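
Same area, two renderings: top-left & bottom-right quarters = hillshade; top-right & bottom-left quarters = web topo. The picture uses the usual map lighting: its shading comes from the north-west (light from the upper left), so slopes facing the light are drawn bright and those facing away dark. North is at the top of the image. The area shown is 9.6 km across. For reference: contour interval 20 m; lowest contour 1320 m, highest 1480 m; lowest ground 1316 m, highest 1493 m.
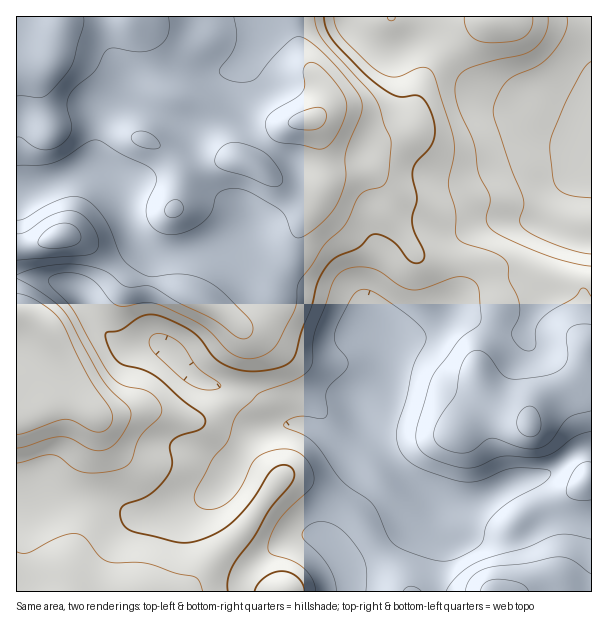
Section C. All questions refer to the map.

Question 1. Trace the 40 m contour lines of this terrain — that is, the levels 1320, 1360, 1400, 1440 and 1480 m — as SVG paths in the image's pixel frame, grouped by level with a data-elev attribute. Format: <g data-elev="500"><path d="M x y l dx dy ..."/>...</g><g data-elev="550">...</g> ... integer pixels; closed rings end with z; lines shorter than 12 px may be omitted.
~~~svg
<g data-elev="1320"><path d="M591 198l-22-3-7-3-5-4-4-9-3-32 2-13 15-35 15-28 9-10"/></g><g data-elev="1360"><path d="M336 591l-2-13-6-12-8-11-17-18-1-4 3-4 10-7 11 0 10 4 9 7 11 13 7 11 3 9 0 25"/><path d="M434 560l-28-9-13-7-6-8-10-24-6-9-29-22-21-31-9-9-9-6-19-9 2-4 10-5 9-1 16 3 6-3 1-6-2-14 1-6 4-6 14-13 3-6-2-8-10-13-2-6 1-6 16-34 5-6 4-2 11 1 13 8 29 21 9 9 4 6-1 9-12 22-6 31-10 32 1 17 9 13 7 6 11 5 27 9 13 3 15-1 23-10 10-3 32 1 4 2 2 2-2 4-6 6-31 17-17 13-8 11-4 16-6 8-25 12-9 1z"/><path d="M591 266l-24-4-27-9-39-17-12-9-3-9 4-15 0-8-11-21-5-31-14-30-4-15 0-15 6-11 14-6 45-11 10-4 8-7 5-8 4-9 0-10"/></g><g data-elev="1400"><path d="M228 591l0-12 5-13 21-29 16-28 21-26 3-7-1-6-3-4-6-1-11 4-6 7-16 25-14 17-15 12-19 9-14 4-10-1-44-10-8-4-4-4-3-6 0-6 2-5 4-3 20-7 13-11 8-9 4-9 1-7-2-14 2-6 8-5 20-7 4-4 1-5-3-6-19-13-28-25-11-6-19-5-7-3-8-12-5-15 3-3 14-3 21-13 13-1 17 6 19 11 9 7 13 18 13 9 10 3 12 2 26-2 12-5 7-7 8-27 10-24 6-25 8-14 9-9 23-10 11-12 6-2 8 2 10 6 18 20 8 1 4-3 1-5 0-4-9-18-3-9 0-8 5-18-5-25 3-9 14-15 5-9 1-14-4-15-5-9-6-5-6-2-12 2-7-2-12-6-15-12-36-38-6-10-2-12"/><path d="M305 591l-2-7-6-7-7-4-8-2-9 2-7 4-8 7-3 7"/><path d="M591 574l-21-15-7-2-9 0-26 6-33 3-12 3-12 9-4 6-2 7"/><path d="M591 324l-13 1-9 4-3 7 2 18-2 9-7 8-13 4-27 4-10-1-8-5-10-15-6-5-8-3-7 3-5 5-4 8-6 29-17 25-4 9 0 8 2 6 5 4 18 6 12-2 15-11 6-2 30 10 15 1 8-3 6-5 12-17 6-6 6-3 16-4"/></g><g data-elev="1440"><path d="M17 448l33-10 12-1 10 2 20 11 13 0 8-4 7-8 9-15 2-9-3-7-17-16-10-13-30-57-7-10-20-17-27-16"/><path d="M17 275l18-7 22-3 18-1 18 3 15 6 18 14 21-1 8 2 22 14 37 18 25 18 4 1 5-1 5-6-1-8-5-7-25-25-13-10-12-5-14-3-34 2-9-3-11-7-9-11-9-25-7-12-10-12-10-7-10-3-11 2-18 8-21 13-7 1"/><path d="M17 165l24 0 12-2 12-5 24-16 9-2 25 15 24 11 8 7 1 9-8 19-2 12 5 12 10 8 7 2 9-1 19-7 14-12 8-21 7-4 9-2 16 4 30 18 5 6 6 16 4 5 5 1 9-5 21-19 11-19 5-18 0-24 15-39 1-7-1-8-7-12-25-29-17-15-12-6-6 1-7 5-33 37-6 2-9 0-15-4-4-4 0-5 12-16 4-12 0-11-2-13"/></g><g data-elev="1480"><path d="M45 248l15 0 15-3 5-5 0-7-5-6-6-3-7-1-8 2-9 6-7 9 1 5z"/><path d="M298 129l14 1 8-2 6-8-1-9-4-3-6 0-12 3-10 5-4 4 0 5 3 3z"/><path d="M17 96l21 2 6-1 6-5 14-15 6-9 4-8 9-34 1-9"/></g>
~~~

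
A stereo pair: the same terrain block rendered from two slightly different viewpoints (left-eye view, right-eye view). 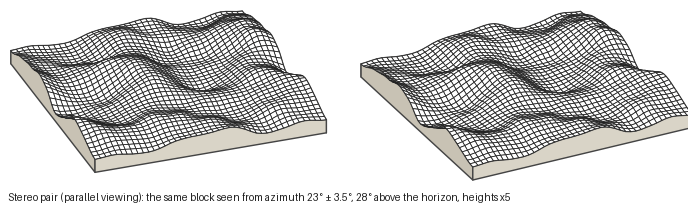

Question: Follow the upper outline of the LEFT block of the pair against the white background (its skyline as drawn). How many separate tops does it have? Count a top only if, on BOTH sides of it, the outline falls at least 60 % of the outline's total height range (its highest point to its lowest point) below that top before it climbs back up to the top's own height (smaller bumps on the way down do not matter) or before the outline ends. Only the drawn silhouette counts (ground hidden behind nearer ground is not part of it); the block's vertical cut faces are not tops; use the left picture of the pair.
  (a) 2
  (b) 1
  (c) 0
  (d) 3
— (c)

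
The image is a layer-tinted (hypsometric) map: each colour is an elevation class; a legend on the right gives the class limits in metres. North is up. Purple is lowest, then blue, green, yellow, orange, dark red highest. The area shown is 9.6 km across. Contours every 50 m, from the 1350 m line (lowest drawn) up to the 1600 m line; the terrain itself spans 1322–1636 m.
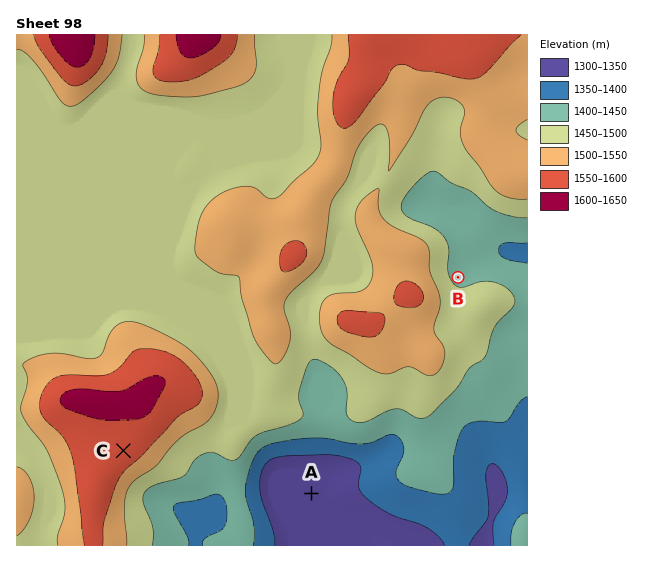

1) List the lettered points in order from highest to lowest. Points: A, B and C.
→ C B A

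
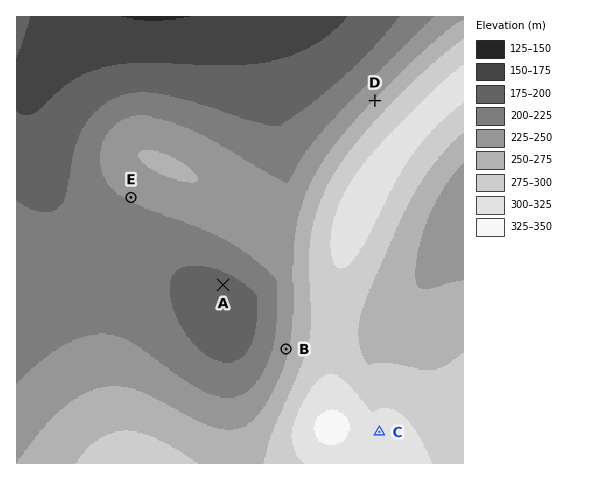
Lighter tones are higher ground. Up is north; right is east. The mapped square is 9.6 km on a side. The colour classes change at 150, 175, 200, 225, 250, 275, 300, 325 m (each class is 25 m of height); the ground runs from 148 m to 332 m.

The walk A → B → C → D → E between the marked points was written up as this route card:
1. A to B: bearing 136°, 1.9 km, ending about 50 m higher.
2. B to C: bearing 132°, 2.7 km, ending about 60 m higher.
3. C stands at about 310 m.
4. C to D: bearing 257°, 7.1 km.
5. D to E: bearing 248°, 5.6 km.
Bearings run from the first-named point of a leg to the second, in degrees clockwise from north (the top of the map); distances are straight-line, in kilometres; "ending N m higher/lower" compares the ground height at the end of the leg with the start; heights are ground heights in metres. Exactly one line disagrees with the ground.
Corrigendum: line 4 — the bearing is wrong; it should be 359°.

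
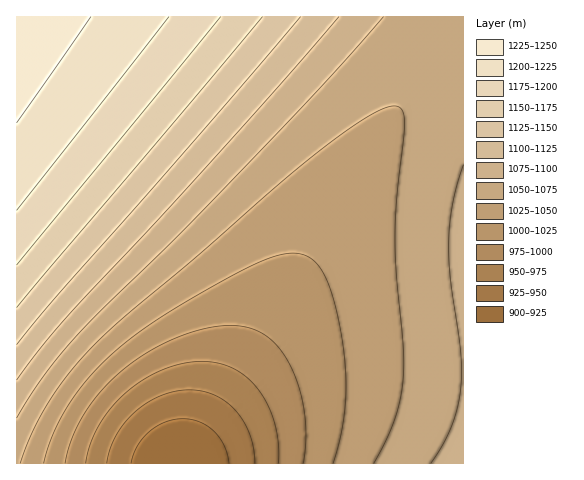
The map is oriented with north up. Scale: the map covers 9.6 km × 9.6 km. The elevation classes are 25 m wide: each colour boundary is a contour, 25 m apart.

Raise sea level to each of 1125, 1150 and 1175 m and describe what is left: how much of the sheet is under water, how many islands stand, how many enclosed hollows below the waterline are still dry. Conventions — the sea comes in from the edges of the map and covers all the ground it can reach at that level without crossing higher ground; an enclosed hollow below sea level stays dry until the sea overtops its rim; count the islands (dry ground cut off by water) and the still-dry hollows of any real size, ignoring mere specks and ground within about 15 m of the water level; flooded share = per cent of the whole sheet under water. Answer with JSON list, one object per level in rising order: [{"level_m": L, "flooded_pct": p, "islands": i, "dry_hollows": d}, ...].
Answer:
[{"level_m": 1125, "flooded_pct": 77, "islands": 0, "dry_hollows": 0}, {"level_m": 1150, "flooded_pct": 82, "islands": 0, "dry_hollows": 0}, {"level_m": 1175, "flooded_pct": 87, "islands": 0, "dry_hollows": 0}]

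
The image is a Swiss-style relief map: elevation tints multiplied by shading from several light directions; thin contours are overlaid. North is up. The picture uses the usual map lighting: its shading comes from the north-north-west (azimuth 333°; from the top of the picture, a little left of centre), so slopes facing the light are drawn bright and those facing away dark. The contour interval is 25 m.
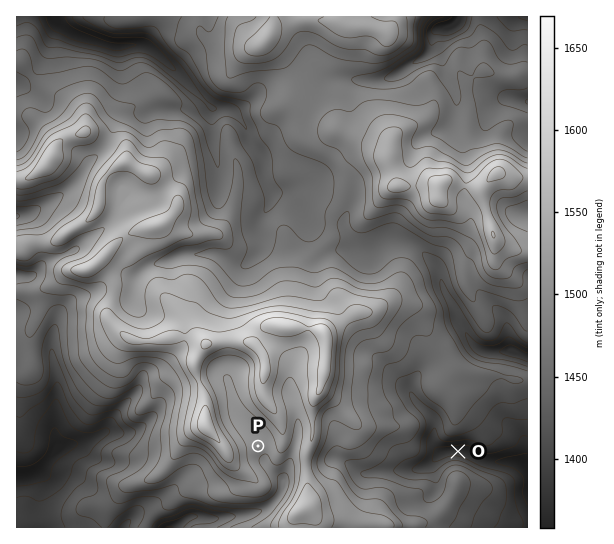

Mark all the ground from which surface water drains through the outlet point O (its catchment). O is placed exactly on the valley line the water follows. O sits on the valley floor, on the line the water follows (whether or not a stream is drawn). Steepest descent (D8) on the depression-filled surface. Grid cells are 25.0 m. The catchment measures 9.601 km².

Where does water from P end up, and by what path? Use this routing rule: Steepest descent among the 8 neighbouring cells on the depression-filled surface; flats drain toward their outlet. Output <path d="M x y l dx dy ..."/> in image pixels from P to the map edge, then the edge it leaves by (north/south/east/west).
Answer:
<path d="M258 446l1 0 6 5 0 11 1 3 15 14 1 0 0 12-5 8-8 8-8 4-8 2-2 1-4 0-1 1-11 0-1 2-11 0-1 1-20 0-1-1-11 0-16 10"/>
exit: south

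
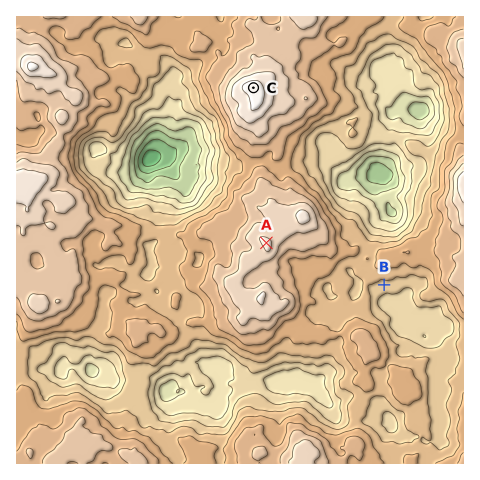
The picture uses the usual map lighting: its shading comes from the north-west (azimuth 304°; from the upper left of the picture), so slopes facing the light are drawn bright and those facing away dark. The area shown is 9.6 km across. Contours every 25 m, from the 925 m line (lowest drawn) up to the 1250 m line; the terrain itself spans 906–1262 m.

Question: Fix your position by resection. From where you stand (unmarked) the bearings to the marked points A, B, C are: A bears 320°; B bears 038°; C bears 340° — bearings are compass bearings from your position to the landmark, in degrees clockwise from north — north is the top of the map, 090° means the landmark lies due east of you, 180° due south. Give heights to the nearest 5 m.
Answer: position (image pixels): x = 344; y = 336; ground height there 1130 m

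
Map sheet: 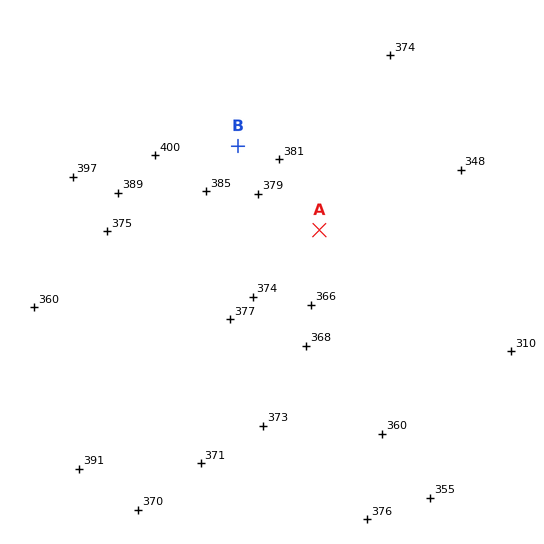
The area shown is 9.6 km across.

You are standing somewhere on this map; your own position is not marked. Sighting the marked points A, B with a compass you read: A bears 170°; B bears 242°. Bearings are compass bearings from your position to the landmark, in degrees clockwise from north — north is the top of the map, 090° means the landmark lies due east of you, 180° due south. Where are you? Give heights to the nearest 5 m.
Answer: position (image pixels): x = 299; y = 114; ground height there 385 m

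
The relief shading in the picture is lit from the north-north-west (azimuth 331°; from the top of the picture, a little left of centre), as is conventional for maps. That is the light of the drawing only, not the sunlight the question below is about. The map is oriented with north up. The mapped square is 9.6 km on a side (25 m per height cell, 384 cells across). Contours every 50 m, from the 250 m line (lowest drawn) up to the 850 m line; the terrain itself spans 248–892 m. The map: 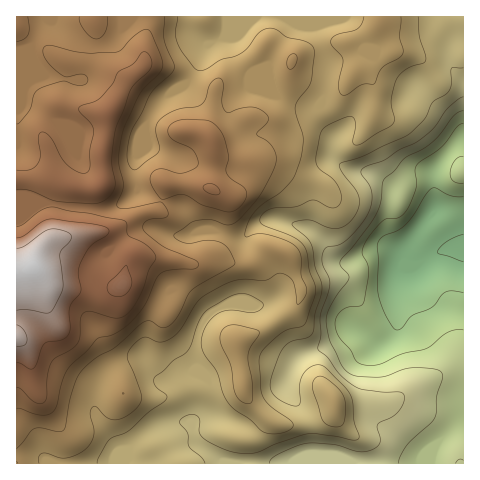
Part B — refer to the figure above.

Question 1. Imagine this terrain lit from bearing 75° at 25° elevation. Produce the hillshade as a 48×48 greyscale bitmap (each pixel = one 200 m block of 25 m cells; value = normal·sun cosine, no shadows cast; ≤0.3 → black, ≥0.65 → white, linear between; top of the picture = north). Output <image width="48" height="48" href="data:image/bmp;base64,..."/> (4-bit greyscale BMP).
<image width="48" height="48" href="data:image/bmp;base64,Qk32BAAAAAAAAHYAAAAoAAAAMAAAADAAAAABAAQAAAAAAIAEAAATCwAAEwsAABAAAAAAAAAAAAAAABEREQAiIiIAMzMzAERERABVVVUAZmZmAHd3dwCIiIgAmZmZAKqqqgC7u7sAzMzMAN3d3QDu7u4A////AJl1RWeHZVZlVniGQzVmZVVVVERWeHZTNJhkNGiYZVVmd3dTIjV3ZlVEMSVniHZURIhTNXmpZmZnd3UyI1ZlVlQhAViIeHdlVYdTRomXZnd2ZmQzRVQzV2QhN6qHZ3d2ZmU0eJl1Roh2ZlRERCEliYQRa8lmZ3d3dzImmphTNomGZlREIAJ6uWIBjchmZ3eIhwBJu5dSJYqHZlRCACjMpzACrsdmZ3iIdwJry5dSJquXZlVCAFzrhAAF37dmZ3iIdhOLu5hjN7yXZVVSAH3rcwA6/6h2VniIdiSaqphkSLp2ZmVBAY3adBF+/Zd1RWd3diWamZh1aKhmZmUxApy5hkSO/JdkRWZmZjapd4iGeZdVZmQgBJupmGac25hkRWZVVWiXZ5mHiYZFZ2QQFIqZh2esyohlRVVEVZmFWLp2eZY0aIUQJYiYhljeyXZmVUREVZhUaspkWJYzeqYxNod3dWv/t1VnZUREVWVFi8hCR5hEerhTV3ZVVZ7+plWIdUVVVlRGm5UyR6p1abp1ZmVDNJ79lleZdVVVVVVWmoVDR6unaKmGZVRDI33+p2m5dVVEVVVWiZdURpy4Znh3ZUM0Mm3+p4rKdVREVlVXmpdURpzJZFZ3ZTNFQ479qJvKdlRFZ1VoqpdlVYqoVEZ3ZUVmRb/8qJzbdlVFZ1V4mZh1RXmYZneHdmZ1Rt/7mJvKdlVWZkV4iIiGRGmqmYd4iHVUWv/Ziau6dlVWZjNXd4h2VorLqHZomWRHnf6mabuodlVWVSEleIh4mau5h2ZmeHaKzMpjWLynZ2VWZSEleIiJqqqFV3ZUR6qqmHQiWKy3aIZVVlQ1iIiIiIdmeGQyN7ynVEMjWKy4aKhlVVVWZmZol2VnhzERN6uWRFQ0aazJaLp0NFVURERYqnQ0VBAUaKqXZmVFerzaaLpzI1QzNFVYzIMCVSJHmZmYh3ZXm7zJZ6piElVEVnVI7YIEdkRomHiIiHd5vLqoeKpiEmVFeHQo7YMmdlRXh2eImImqqod3iZliEkM1iGIY/oQ1VDI2h2eImZu5ZWZniYdkMzElh1IY7pVCIiE3qXd4mJu3M1Z3d2eHVREnhlIX3pYwAiJJuXZ4mIqnMkZ2ZniZiBFHdVMWzaYgAkV7uGZnh4mXQzVmZ4iaqSNWVUIlrbcxJGebllZniIh2VCNXeIibqTM0RDI1nMlkRWZ4dVZ4iYdmZTNYmHiamEMjVVVEe8uWVVVXdmeHeHZVVUNpqHeIiFQ0Z2UzWbuoZUM2iHdlVndkNVRpqGZWiVVVZmUyRoqpdUM2iHVURnhkNGV5qGRGmVVVVVQyNGiamGU1eGVUNYh0I2Z4mGRYmFVURVVDREacupdEZmVTJZl1M1Znd2V5dVVDVmZVVDWu26hUVUVUNZp1NFZVZ4iYZFVFZmVWUya+25dlVCJWVpl0NWVVaJmXZWZmZVRWZDa9yoZVZSFHiIdURmVFeamHZoiGVDNXdUWcyXVWZUNHmHZUVUNGial2ZpmGQzNYdlWLuVRodVVWdlVWZSE2iql2Zg=="/>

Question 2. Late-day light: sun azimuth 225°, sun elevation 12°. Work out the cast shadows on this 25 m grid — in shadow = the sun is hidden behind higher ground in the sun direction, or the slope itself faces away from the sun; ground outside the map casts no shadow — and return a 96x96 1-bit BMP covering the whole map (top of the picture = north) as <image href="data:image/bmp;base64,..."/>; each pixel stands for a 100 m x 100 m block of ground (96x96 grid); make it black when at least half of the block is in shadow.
<image width="96" height="96" href="data:image/bmp;base64,Qk2+BAAAAAAAAD4AAAAoAAAAYAAAAGAAAAABAAEAAAAAAIAEAAATCwAAEwsAAAIAAAAAAAAA////AAAAAAAAAAAAAAAAAAAAAAAAAAAAAAAAAAAAAAAAAAAAAAAAAAAAAAAAAAAAAAAAAAAAAAAAAAAAAAAAAAAAAAAAAAAAAAAAAAAAAAAAAAAAAAAAAAAAAAAAAAAAAAAAAAAAAAAAAAAAAAAAAAAAAAAAAAAAAAAAAAAAAAAAAAAAAAAAAAAAAAAAAAAAAAABwAEAAAAAAAAAAAAHwAMAAAAAAAAAAAAPgAOAAAAAAAAAAAAPAAeAAAAAAAAAAAAfAA/AAAAAAAAAAAAeAA/AAAAAAAAAAAAYAB/gAAAAAAAAAAAQAD/gAAAAAAAAAAAAAD/wAAAAAAAAAAAAAH/4AAAAAAAAAAAAAD/4AAAAAAAAAAAAAD/4AAAAAAAAAAAAAB/4AAAAAAAAAAAAAB/4AAAAAAAAAAAAAB/gAAAAAAAAAAAAAB4AAAAAAAAAAAAAADgAAAAAAAAAAAAAAHgAAAAAAAAAAAAAAPgAAAAAAAAAAAAAAfgAAAAAAAAAAAAAAfgAAAAAAAAAAAAAAPAAAAAAAAAAAAAAAGAAAAAAAAAAAAAAAAAAAAAAAAAAAAAAAAAAAAAAAAAAAAAAAMAAAAAAAAAAAAAAAeAAAAAAAAAAAAAAAeAAAAAAAAAAAAAAA/AAAAAAAAAAAAAAA/AAAAAAAAAAAAAAA/gAAAAAAAAAAAAAA/gAAAAAAAAAAAAAB/gAAAAAAAAAAAAAB/AAAAAAAAAAAAAAD+AAAAAAAAAPgAAAH8AAAAAAAAA/gAAA/8AAAAAAAAA/gAAD/8AAAAAAAAAeAAAH/4AAAAAAAAAAAAAP/wAAAAAAcAAAAAAH/AAAAAAA+HgAAAAAAAAAAAAAcAAAAAAAAAAAAAAAAAAAAAAAAAAAAAAAAAAAAAAAAAAAAAAAAAAAAAAAAAAAAAAAAAAAAAAAAAAAAAAAAAAAAAAAAAAAAAAAAAAAAAAAAAAAAAAAAAYAAAAAAAMAAAAAAA8AAAAAAAcAAAAAAA8AAAAAAAQAAAAAAA+AAAAAAAAAAAAAAA+AAAAAAAAAAAAAAA+AAAAAAAAAAAAAAAeAAAAAAAAAAAAAAAcAAAAAAAAAAAAAAAAAAAAAAAAAAAAAAAAAAAAAAAAAAAAAAAAAAAAAAAAAAAAAAAAAABgAAAAAAAAAAAAAADgAAAAAAAAAAAAAABAAAAAAAAAAAAAAAAAAAAAAAAAAAAAAAAAAAAAAAAAAAAAAAAAAAAAAAAAAAAAAAAAAAAAAAAAAAAAAAAAAAAAAAAAAAAAAAAAAAAAAAAAAAAAAAAAAAAAAAAAAAAAAAAAAAAAAAAAAAAAAAAAAAAAAAAAAAAAAAAAAAAAAAAAAAAAAAAAAAAAAAAAAAAAAAAAAAAAAAAAAAAABgAAAAAAAAAAAAAADwAAAAAAAAAAAAAAHwAAAAAAAAAAAAAAH4AAAAAAAAAAAAAAD4AAAAAAAAAAAAAABwAAAAAAAAAAAAAAAAAAAAAAAAAAAAAAAAAAAAAAAAAAAAAAAAAAAAAAAAAAAAAAAAAAAAAAAAAA="/>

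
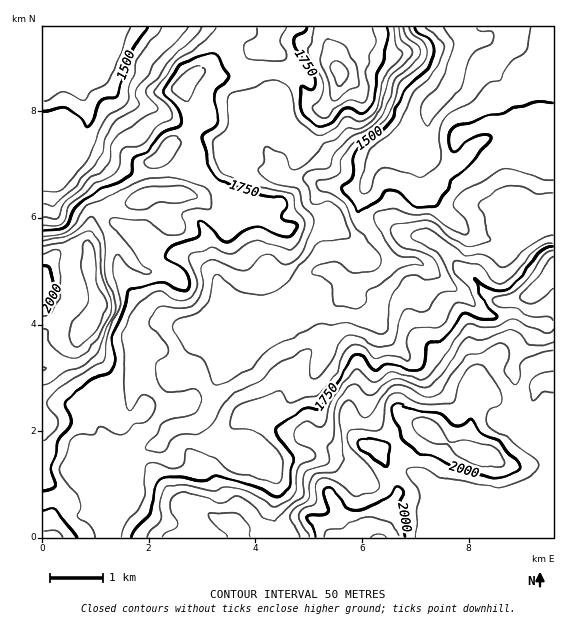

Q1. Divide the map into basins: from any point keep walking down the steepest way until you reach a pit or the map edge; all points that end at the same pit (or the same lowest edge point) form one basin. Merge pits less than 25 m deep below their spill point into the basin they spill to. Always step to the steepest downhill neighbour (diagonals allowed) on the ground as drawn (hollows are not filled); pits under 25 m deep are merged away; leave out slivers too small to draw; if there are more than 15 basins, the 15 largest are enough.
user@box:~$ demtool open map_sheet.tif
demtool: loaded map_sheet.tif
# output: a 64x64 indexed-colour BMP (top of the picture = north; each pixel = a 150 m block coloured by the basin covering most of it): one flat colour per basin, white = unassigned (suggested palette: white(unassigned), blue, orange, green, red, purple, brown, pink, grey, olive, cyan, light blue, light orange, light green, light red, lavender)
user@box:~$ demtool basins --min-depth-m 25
<image width="64" height="64" href="data:image/bmp;base64,Qk12CAAAAAAAAHYAAAAoAAAAQAAAAEAAAAABAAQAAAAAAAAIAAATCwAAEwsAABAAAAAAAAAA////ALR3HwAOf/8ALKAsACgn1gC9Z5QAS1aMAMJ34wB/f38AIr28AM++FwDox64AeLv/AIrfmACWmP8A1bDFABERERERERERERERERERERERERERERERERERERERERERERERERERERERERERERERERERERERERERERERERERERERERERERERERERERERERERERERERERERERERERERERERERERERERERERERERERERERERERERERERERERERERERERERERERERERERERERERERERERERERERERERERERERERERERERERERERERERERERERERERERERERERERERERERERERERERERERERERERERERERERERERERERERERERERERERERERERERERERERERERERERERERERERERERERERERERERERERERERERERERERERERERERERERERERERERERERERERERERERERERERERERERERERERERERERERERERERERERERERERERERERERERERERERERERERERERERERERERERERERERERERERERERERERERERERERERERERERERERERERERERERERERERERERERERERERERERERERERERERERERERERERERERERERERERERERERERERERERERERERERERERERERERERERERERERERERERERERERERERERERERERERERERERERERERERERERERERERERERERERERERERERERERERERERERERERERERERERERERERERERERERERERERERERERERERERERERERERERERERERERERERERERERERERERERERERERERERERERERERERERERERERERERERERERERERERERERERERERERERERERERERERERERERERERERERERERERERERERERERERERERERERERERERERERERERERERERERERERERERERERERERERERERERERERERERERERERERERERERERERERERERERERERERERERERERERERERERERERERERERERERERERERERERERERERERERERERERERERERERERERERERERERERERERERERERERERERERERERERERERERERERERERERERERERERERERERERERERERERERERERERERERERERERERERERERERERERERERERERERERERERERERERERERERERERERERERERERERERERERERERERERERERERERERERERERERERERERERERERERERERERERERERERERERERERERERERERERERERERERERERERERERERERERERERERERERERERERERERERERERERERERERERERERERERERERERERERERERERERERERERERERERERERERERERERERERERERERERERERERERERERERERERERERERERERERERERERERERERERERERERERERERERERIREREREREREREREREREREREREREREREREREREREREREiERERERERERERERERERERERERERERERERERERERERESIiIRERERERERERERERERERERERERERERERERERERERIiIiEREREREREREREREREREREREREREREREREREREREiIiIRERERERERERERERERERERERERERERERERERERESIiIhERERERERERERERERERERERERERERERERERERERIiIiIREREREREREREREREREREREREREREREREREREREiIiIiERERERERERERERERERERERERERERERERERERESIiIiIiIhERERERERERERERERERERERERERERERERERIiIiIiIiIhEREREREREREREREREREREREREREREREREiIiIiIiIiERERERERERERERERERERERERERERERERESIiIiIiIiIRERERERERERERERERERERERERERERERERIiIiIiIiIhEREREREREREREREREREREREREREREREREiIiIiIiIiIRERERERERERERERERERERERERERERERESIiIiIiIiIiERERERERERERERERERERERERERERERERIiIiIiIiIiIhEREREREREREREREREREREREREREREREiIiIiIiIiIiIRERERERERERERERERERERERERERERESIiIiIiIiIiIiERERERERERERERERERERERERERERERIiIiIiIiIiIiIREREREREREREREREREREREREREREREiIiIiIiIiIiIhERERERERERERERERERERERERERERESIiIiIiIiIiIhERERERERERMxERERERERERERERERERIiIiIiIiIiIiERERERERERMzMREREREREREREREREREiIiIiIiIiIiIRERERERERMzMxERERERERERERERERESIiIiIiIiIiIhEREREREREzMzERERERERERERERERERIiIiIiIiIiIiIjMzMzMzMzMzMREREREREREREREREREiIiIiIiIiIiIiIzMzMzMzMzMxERERERERERERERERESIiIiIiIiIiIiIiMzMzMzMzMxERERERERERERERERERIiIiIiIiIiIiIiIzMzMzMzMzEREREREREREREREREREiIiIiIiIiIiIiIiMzMzMzMzMRERERERERERERERERESIiIiIiIiIiIiIiIjMzMzMzMRERERERERERERERERER"/>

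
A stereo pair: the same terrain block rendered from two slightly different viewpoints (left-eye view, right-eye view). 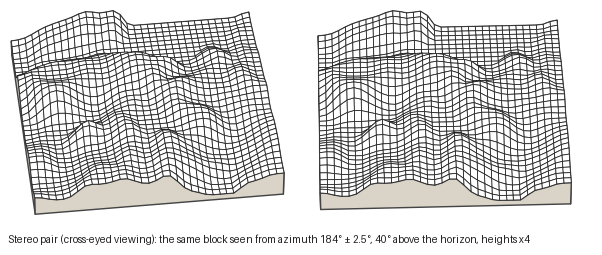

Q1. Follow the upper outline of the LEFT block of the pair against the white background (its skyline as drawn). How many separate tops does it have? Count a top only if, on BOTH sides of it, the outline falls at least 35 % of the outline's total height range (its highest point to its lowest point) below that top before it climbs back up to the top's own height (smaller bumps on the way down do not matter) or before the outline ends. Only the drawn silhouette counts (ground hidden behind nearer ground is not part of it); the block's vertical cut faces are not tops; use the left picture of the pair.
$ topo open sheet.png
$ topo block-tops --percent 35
0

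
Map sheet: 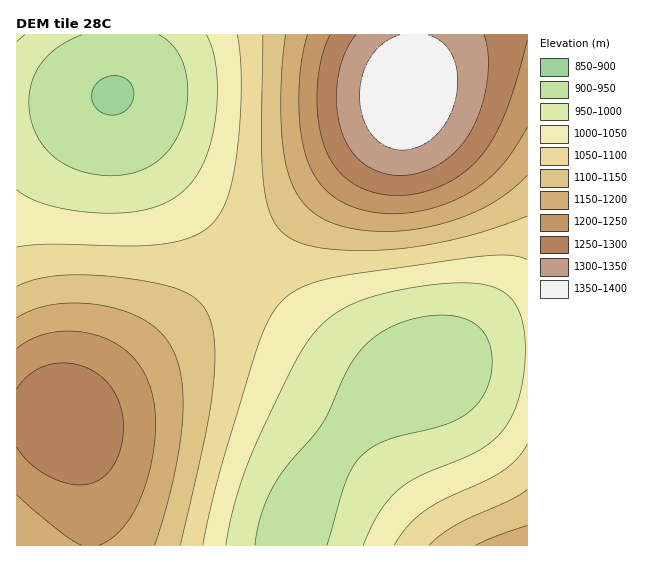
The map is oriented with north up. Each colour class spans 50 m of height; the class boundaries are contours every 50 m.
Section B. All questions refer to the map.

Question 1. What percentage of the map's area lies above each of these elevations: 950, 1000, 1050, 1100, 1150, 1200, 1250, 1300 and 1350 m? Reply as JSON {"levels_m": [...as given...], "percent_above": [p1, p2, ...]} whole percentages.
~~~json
{"levels_m": [950, 1000, 1050, 1100, 1150, 1200, 1250, 1300, 1350], "percent_above": [84, 68, 55, 41, 31, 23, 14, 7, 3]}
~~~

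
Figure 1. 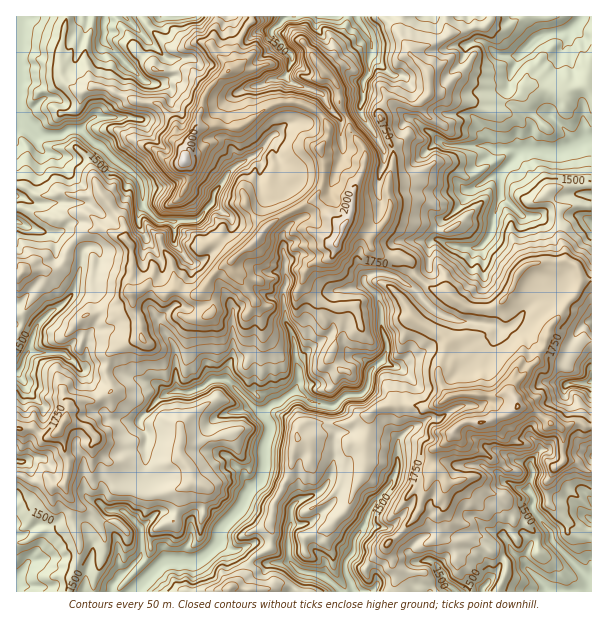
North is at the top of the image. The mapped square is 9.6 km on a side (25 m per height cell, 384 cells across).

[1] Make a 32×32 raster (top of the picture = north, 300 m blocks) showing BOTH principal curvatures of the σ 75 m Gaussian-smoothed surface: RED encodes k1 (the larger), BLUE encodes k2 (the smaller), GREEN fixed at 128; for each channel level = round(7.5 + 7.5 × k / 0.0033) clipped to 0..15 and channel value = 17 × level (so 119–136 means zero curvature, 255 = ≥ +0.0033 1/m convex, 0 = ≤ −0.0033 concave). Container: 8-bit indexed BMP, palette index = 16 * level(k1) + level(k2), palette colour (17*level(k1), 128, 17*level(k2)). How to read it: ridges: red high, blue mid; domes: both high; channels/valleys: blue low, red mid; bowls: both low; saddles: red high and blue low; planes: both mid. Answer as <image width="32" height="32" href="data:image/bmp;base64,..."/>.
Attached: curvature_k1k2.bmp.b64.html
<image width="32" height="32" href="data:image/bmp;base64,Qk02CAAAAAAAADYEAAAoAAAAIAAAACAAAAABAAgAAAAAAAAEAAATCwAAEwsAAAABAAAAAAAAAIAAABGAAAAigAAAM4AAAESAAABVgAAAZoAAAHeAAACIgAAAmYAAAKqAAAC7gAAAzIAAAN2AAADugAAA/4AAAACAEQARgBEAIoARADOAEQBEgBEAVYARAGaAEQB3gBEAiIARAJmAEQCqgBEAu4ARAMyAEQDdgBEA7oARAP+AEQAAgCIAEYAiACKAIgAzgCIARIAiAFWAIgBmgCIAd4AiAIiAIgCZgCIAqoAiALuAIgDMgCIA3YAiAO6AIgD/gCIAAIAzABGAMwAigDMAM4AzAESAMwBVgDMAZoAzAHeAMwCIgDMAmYAzAKqAMwC7gDMAzIAzAN2AMwDugDMA/4AzAACARAARgEQAIoBEADOARABEgEQAVYBEAGaARAB3gEQAiIBEAJmARACqgEQAu4BEAMyARADdgEQA7oBEAP+ARAAAgFUAEYBVACKAVQAzgFUARIBVAFWAVQBmgFUAd4BVAIiAVQCZgFUAqoBVALuAVQDMgFUA3YBVAO6AVQD/gFUAAIBmABGAZgAigGYAM4BmAESAZgBVgGYAZoBmAHeAZgCIgGYAmYBmAKqAZgC7gGYAzIBmAN2AZgDugGYA/4BmAACAdwARgHcAIoB3ADOAdwBEgHcAVYB3AGaAdwB3gHcAiIB3AJmAdwCqgHcAu4B3AMyAdwDdgHcA7oB3AP+AdwAAgIgAEYCIACKAiAAzgIgARICIAFWAiABmgIgAd4CIAIiAiACZgIgAqoCIALuAiADMgIgA3YCIAO6AiAD/gIgAAICZABGAmQAigJkAM4CZAESAmQBVgJkAZoCZAHeAmQCIgJkAmYCZAKqAmQC7gJkAzICZAN2AmQDugJkA/4CZAACAqgARgKoAIoCqADOAqgBEgKoAVYCqAGaAqgB3gKoAiICqAJmAqgCqgKoAu4CqAMyAqgDdgKoA7oCqAP+AqgAAgLsAEYC7ACKAuwAzgLsARIC7AFWAuwBmgLsAd4C7AIiAuwCZgLsAqoC7ALuAuwDMgLsA3YC7AO6AuwD/gLsAAIDMABGAzAAigMwAM4DMAESAzABVgMwAZoDMAHeAzACIgMwAmYDMAKqAzAC7gMwAzIDMAN2AzADugMwA/4DMAACA3QARgN0AIoDdADOA3QBEgN0AVYDdAGaA3QB3gN0AiIDdAJmA3QCqgN0Au4DdAMyA3QDdgN0A7oDdAP+A3QAAgO4AEYDuACKA7gAzgO4ARIDuAFWA7gBmgO4Ad4DuAIiA7gCZgO4AqoDuALuA7gDMgO4A3YDuAO6A7gD/gO4AAID/ABGA/wAigP8AM4D/AESA/wBVgP8AZoD/AHeA/wCIgP8AmYD/AKqA/wC7gP8AzID/AN2A/wDugP8A/4D/AIWWp6W2g5WDt8fF6efW6dWzoILDo6eosbK0sceUc6WGhIWGxsaElJSCcnKntrOhkLPVoPe2taKA2aejxoHXpISndXa3paPUxISkooKhw9axxddwtvqUtbenl7iitLSip5aGh6am5cHV6aLmgNfm16C12JRwovWVlpeWg6XWgNe3h5aFxrOQgaOkpNaDcJb3oNam6IDHtcanhZWXx5DVt4R1p9iTlMi3p6enubmBgvaSkZXHpZDHt6eWhrXFcOV1hda31pSXl4eHdqenp5OBpMa5g5fIk3LIp7XWkeWw95XGcYLFk7aWh4aXp4WB5oGUx6iEh6engLfEg6PUkJCz9pO25teD2ZWXhYenpsfYkoLomIWHp5aBlefpk5THopPlhNiS+LWVhYOlqKiUoteyourY1dbHhZWBkOb357ej+dbXlZLWt6WYp6GkpffooKOAwoCAsLPnt8X4wLGlyMeUg7aBhtiEpLeGpZGggLChp5eAtvjEkNiWc7WltpXng5NwkJHIx3CllYWFo8iVk8iXuJDIx+iQoJGGuHZ2dbfXp8a0sbGgtaanp9mipoamlJfHgJTXk9iw14Wmh4eGhZbGhLbkotimhYe3poGnl7W0p7aQl5WX6IDHp7eWloWGdtiFpOeAgsimhsaCpLXIpbTIsdWWp6fHgNi2gpTFt4eGlseFtaeUgoaV2bXHtseCpcWQ56aEpLOz5oHI2JWlx4Z3l6bZpqiDloa2p6aUxrXHtqLDtZWlcMGR1LaXhHTYlod2x7entoSWddWk5oCSxtamkoO16ISl5ui1x4V0hZfIx9imp4SVtYW29sHQ1+ikpviBlqfYpbWUg3KQkZJyxoaGtnWAtZaWp7ax0KCgkMWC1fWzlabolMeWp7LnyIDWcoS1c8WWhpaV16Ow+emQs+mEhNXHheeFtZaWuJLnoqHXtaa2x6a4pOi4oXCB9YWA6ZWHdLWU15TEhpeWY4GitZfJt7aXhYWV14Fwhtj6l4CgtZeGhLWV57Gmxde2pqWElpaGhpaEtfeAkbf2tPmmlZSAppbXtoT5sLeBs7CThYWEg4SFhYOAkMP36ILH5bW02YZyloT29JDzprKy2JWGh4bIlYaFpujWYICQkcSE5pW355WE5cDjoPmBtLSUlainloO3hZWlhNe05vjmk3X3g5Gl+Paw0MeA5sbXt5aWh5aYlqiVdZa4lsemkZCjlbb2tZCQwNX3pKDVcbaWp4aHhKiXh5eFh7eWlZKi6JODctbY9vhw+La3gKS4x7elyJSDppd2mHWHt5eDo+iCtub4lrTFgPb1tZeAhceXtZORk5ZypYWWhnbIlqSlodWTkaSm1MOA0pGipKHXpoalx9bJpqaWlYU="/>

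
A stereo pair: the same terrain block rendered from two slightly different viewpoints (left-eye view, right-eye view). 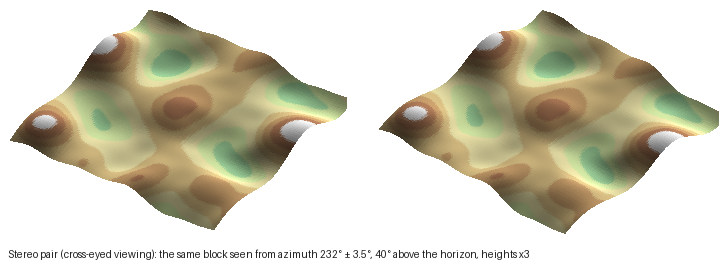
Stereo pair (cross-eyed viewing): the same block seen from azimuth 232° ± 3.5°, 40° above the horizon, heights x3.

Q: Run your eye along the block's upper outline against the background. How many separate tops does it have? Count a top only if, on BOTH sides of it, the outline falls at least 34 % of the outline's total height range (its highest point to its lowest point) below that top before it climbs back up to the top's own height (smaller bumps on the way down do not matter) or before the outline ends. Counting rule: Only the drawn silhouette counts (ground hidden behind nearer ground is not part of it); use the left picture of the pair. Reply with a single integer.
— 1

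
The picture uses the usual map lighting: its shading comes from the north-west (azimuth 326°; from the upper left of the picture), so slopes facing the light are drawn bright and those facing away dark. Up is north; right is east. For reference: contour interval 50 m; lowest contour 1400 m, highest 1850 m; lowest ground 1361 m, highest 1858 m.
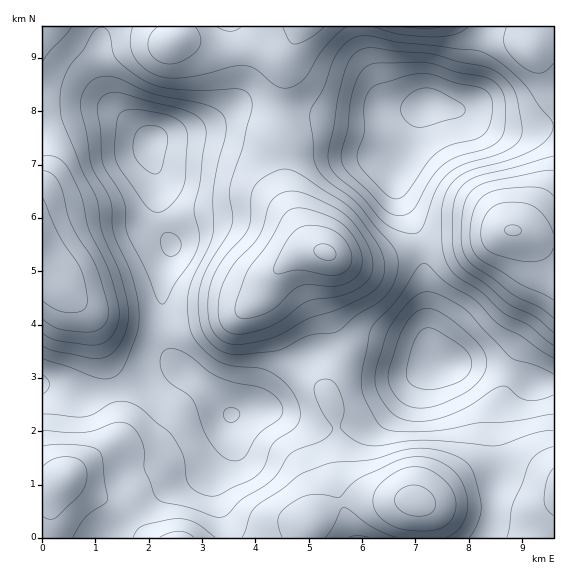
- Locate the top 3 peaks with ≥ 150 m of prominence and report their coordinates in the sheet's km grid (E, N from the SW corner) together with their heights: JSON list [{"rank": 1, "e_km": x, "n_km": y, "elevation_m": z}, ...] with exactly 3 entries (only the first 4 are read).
[{"rank": 1, "e_km": 5.31, "n_km": 5.36, "elevation_m": 1858}, {"rank": 2, "e_km": 8.84, "n_km": 5.76, "elevation_m": 1853}, {"rank": 3, "e_km": 7.01, "n_km": 0.66, "elevation_m": 1812}]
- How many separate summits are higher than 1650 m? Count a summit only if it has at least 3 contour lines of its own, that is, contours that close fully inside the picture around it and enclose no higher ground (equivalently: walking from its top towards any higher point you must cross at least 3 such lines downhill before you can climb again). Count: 1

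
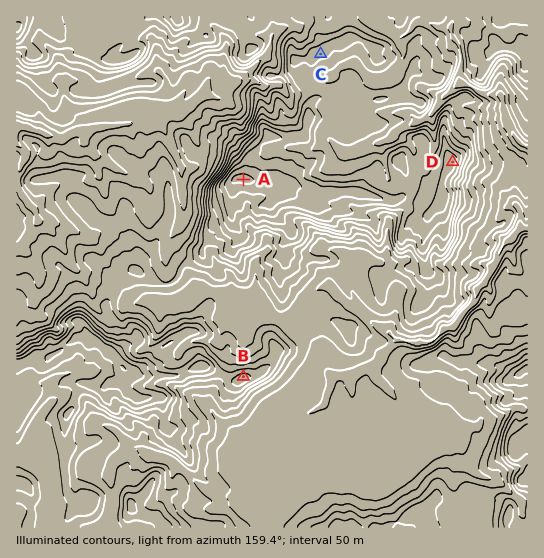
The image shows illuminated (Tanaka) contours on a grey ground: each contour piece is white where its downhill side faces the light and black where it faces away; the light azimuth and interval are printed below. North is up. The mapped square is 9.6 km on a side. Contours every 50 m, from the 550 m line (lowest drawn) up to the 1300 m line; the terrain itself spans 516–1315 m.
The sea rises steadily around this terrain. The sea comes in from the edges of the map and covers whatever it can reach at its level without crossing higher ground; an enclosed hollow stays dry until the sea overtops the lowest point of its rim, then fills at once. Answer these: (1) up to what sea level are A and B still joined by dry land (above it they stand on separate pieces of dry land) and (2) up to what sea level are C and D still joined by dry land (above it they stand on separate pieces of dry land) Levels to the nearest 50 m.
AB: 900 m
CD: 1050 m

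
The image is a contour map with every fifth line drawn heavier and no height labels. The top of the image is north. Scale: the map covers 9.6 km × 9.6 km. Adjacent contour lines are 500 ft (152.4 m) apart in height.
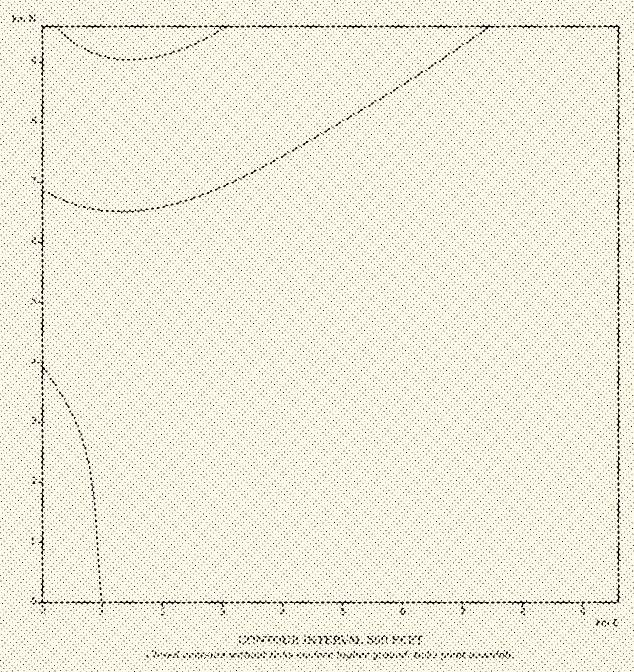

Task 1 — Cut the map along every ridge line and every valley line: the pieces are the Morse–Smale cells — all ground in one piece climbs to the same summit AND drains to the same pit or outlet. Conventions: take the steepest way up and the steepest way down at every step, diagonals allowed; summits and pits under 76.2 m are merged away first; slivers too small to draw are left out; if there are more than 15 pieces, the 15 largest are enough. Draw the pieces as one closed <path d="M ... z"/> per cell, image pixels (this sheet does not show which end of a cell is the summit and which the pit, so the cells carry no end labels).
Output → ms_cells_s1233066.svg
<path d="M617 26l-574 0-1 425 73-23 226-81 68-19 63-12 48-6 97 0z"/><path d="M613 308l-75 0-33 3-68 11-52 12-108 36-162 58-71 22-2 3 0 148 575 1 1-292z"/>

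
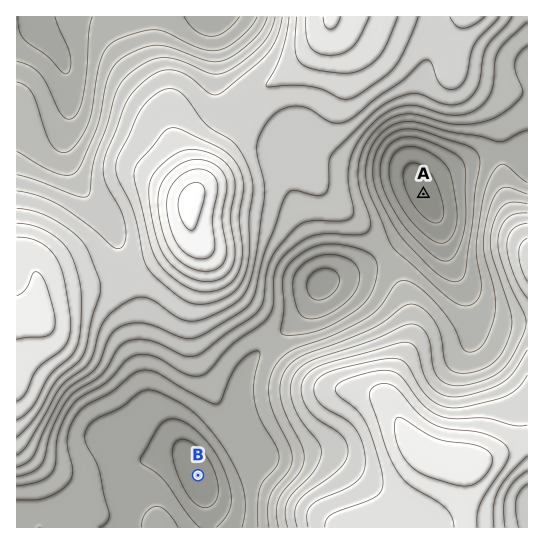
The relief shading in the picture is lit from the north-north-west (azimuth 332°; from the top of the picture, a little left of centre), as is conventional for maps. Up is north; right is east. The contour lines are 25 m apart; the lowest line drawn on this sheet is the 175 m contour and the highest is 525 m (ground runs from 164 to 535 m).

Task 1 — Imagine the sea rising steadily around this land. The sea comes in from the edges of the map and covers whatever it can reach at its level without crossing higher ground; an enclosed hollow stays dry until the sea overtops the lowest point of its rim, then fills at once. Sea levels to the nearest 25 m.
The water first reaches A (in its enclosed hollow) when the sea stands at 275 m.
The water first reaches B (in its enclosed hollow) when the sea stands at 225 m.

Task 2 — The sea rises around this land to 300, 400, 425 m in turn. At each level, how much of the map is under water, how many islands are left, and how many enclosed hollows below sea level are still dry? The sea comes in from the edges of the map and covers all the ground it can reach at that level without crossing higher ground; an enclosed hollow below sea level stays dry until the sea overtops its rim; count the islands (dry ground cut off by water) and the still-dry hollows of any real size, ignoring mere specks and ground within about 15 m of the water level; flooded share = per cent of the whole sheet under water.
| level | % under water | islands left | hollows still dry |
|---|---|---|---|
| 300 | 33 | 0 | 0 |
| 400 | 74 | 1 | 0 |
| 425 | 82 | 1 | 0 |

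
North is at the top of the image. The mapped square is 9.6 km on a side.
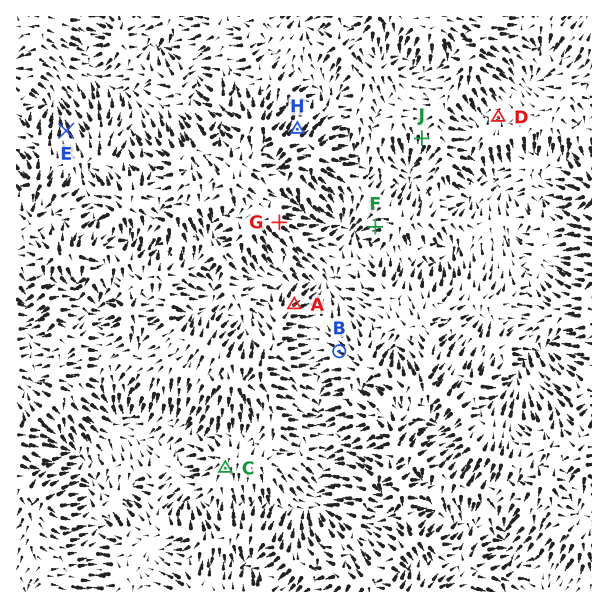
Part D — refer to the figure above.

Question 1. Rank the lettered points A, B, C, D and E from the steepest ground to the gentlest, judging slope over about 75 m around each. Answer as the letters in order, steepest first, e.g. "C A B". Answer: E A B C D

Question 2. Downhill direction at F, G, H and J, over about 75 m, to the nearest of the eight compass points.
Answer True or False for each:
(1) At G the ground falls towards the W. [False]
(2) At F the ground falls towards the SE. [False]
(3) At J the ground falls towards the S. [True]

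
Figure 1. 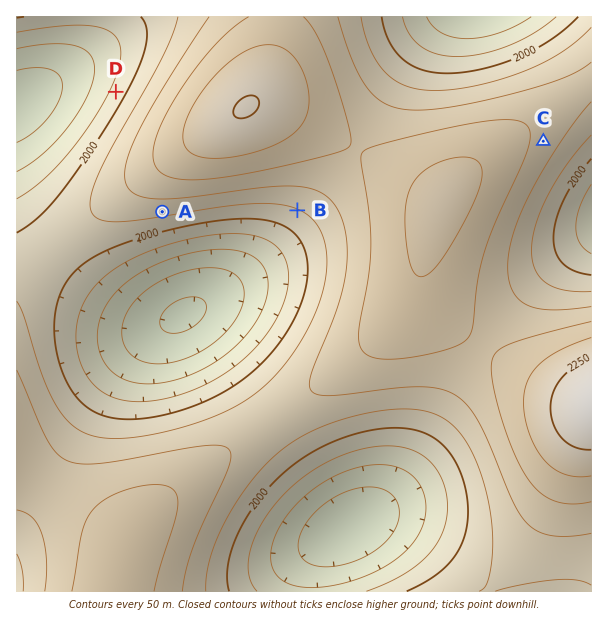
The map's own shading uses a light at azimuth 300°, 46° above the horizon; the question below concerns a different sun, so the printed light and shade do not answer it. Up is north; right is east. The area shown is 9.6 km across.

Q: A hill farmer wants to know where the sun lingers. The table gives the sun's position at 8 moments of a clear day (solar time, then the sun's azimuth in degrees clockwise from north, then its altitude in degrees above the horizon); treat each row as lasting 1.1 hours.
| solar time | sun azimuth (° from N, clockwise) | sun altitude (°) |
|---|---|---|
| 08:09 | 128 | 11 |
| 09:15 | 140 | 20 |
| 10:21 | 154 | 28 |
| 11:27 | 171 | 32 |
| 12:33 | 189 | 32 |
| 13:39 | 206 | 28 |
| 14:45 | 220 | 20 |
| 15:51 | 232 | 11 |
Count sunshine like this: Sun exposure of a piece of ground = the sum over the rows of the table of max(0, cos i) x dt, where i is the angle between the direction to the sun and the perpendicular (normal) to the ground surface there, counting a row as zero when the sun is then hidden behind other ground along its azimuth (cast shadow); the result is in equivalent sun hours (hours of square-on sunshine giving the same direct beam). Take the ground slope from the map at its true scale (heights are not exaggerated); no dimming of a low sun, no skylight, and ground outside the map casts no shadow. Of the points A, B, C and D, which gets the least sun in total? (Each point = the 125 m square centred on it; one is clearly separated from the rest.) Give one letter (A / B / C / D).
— D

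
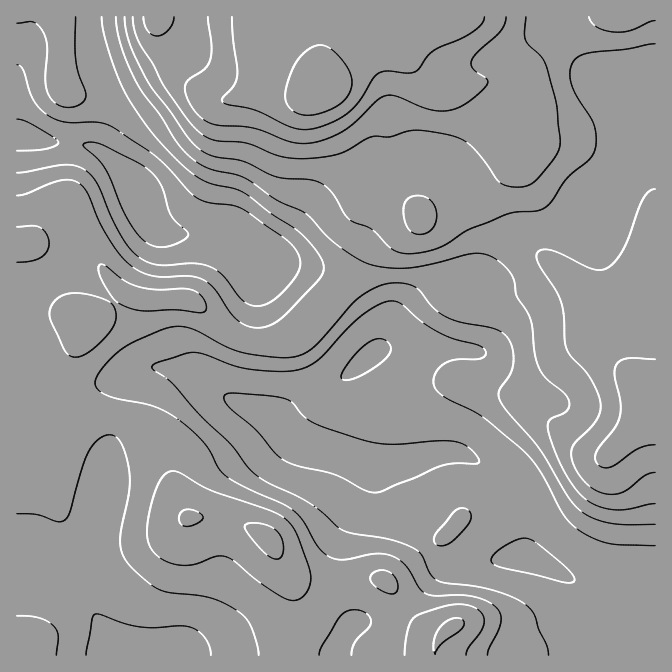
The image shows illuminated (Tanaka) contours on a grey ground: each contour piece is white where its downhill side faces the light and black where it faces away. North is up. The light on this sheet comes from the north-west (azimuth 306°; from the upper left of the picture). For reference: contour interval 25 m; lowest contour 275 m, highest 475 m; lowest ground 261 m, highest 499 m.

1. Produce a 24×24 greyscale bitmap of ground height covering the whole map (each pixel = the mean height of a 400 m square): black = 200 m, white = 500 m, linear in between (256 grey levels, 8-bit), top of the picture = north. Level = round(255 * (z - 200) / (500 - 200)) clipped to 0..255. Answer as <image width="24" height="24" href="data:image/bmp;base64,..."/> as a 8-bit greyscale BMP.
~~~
<image width="24" height="24" href="data:image/bmp;base64,Qk12BgAAAAAAADYEAAAoAAAAGAAAABgAAAABAAgAAAAAAEACAAATCwAAEwsAAAABAAAAAAAAAAAAAAEBAQACAgIAAwMDAAQEBAAFBQUABgYGAAcHBwAICAgACQkJAAoKCgALCwsADAwMAA0NDQAODg4ADw8PABAQEAAREREAEhISABMTEwAUFBQAFRUVABYWFgAXFxcAGBgYABkZGQAaGhoAGxsbABwcHAAdHR0AHh4eAB8fHwAgICAAISEhACIiIgAjIyMAJCQkACUlJQAmJiYAJycnACgoKAApKSkAKioqACsrKwAsLCwALS0tAC4uLgAvLy8AMDAwADExMQAyMjIAMzMzADQ0NAA1NTUANjY2ADc3NwA4ODgAOTk5ADo6OgA7OzsAPDw8AD09PQA+Pj4APz8/AEBAQABBQUEAQkJCAENDQwBEREQARUVFAEZGRgBHR0cASEhIAElJSQBKSkoAS0tLAExMTABNTU0ATk5OAE9PTwBQUFAAUVFRAFJSUgBTU1MAVFRUAFVVVQBWVlYAV1dXAFhYWABZWVkAWlpaAFtbWwBcXFwAXV1dAF5eXgBfX18AYGBgAGFhYQBiYmIAY2NjAGRkZABlZWUAZmZmAGdnZwBoaGgAaWlpAGpqagBra2sAbGxsAG1tbQBubm4Ab29vAHBwcABxcXEAcnJyAHNzcwB0dHQAdXV1AHZ2dgB3d3cAeHh4AHl5eQB6enoAe3t7AHx8fAB9fX0Afn5+AH9/fwCAgIAAgYGBAIKCggCDg4MAhISEAIWFhQCGhoYAh4eHAIiIiACJiYkAioqKAIuLiwCMjIwAjY2NAI6OjgCPj48AkJCQAJGRkQCSkpIAk5OTAJSUlACVlZUAlpaWAJeXlwCYmJgAmZmZAJqamgCbm5sAnJycAJ2dnQCenp4An5+fAKCgoAChoaEAoqKiAKOjowCkpKQApaWlAKampgCnp6cAqKioAKmpqQCqqqoAq6urAKysrACtra0Arq6uAK+vrwCwsLAAsbGxALKysgCzs7MAtLS0ALW1tQC2trYAt7e3ALi4uAC5ubkAurq6ALu7uwC8vLwAvb29AL6+vgC/v78AwMDAAMHBwQDCwsIAw8PDAMTExADFxcUAxsbGAMfHxwDIyMgAycnJAMrKygDLy8sAzMzMAM3NzQDOzs4Az8/PANDQ0ADR0dEA0tLSANPT0wDU1NQA1dXVANbW1gDX19cA2NjYANnZ2QDa2toA29vbANzc3ADd3d0A3t7eAN/f3wDg4OAA4eHhAOLi4gDj4+MA5OTkAOXl5QDm5uYA5+fnAOjo6ADp6ekA6urqAOvr6wDs7OwA7e3tAO7u7gDv7+8A8PDwAPHx8QDy8vIA8/PzAPT09AD19fUA9vb2APf39wD4+PgA+fn5APr6+gD7+/sA/Pz8AP39/QD+/v4A////AHJqWVBQUFJYY3Bza2lwfpGOdWBYUE1LS2ljWFVZW1thanR6cWpueoWOfWJUTkpJSlpYVllia25wdoCDd3R9emVgWU9HQ0NGSVxdXGFvfYF9g5CJc251aVVLQz8/QUdMTWNmZGV2iZCMkZaAYFdVUVNUSkJBSVZdXmxsZmNzipOPiX1mVEtFR01UT0RFWXR/fHVyaGJvgYJ2Z1ZKRUE/QENHRUJLcJaekn15bWZvenZnU0M/Pj4+Pz8/QUlfh6SspH19dWxvcmpURD8+P0FFRkRFTF51hpartHx5dGxqZVVEPz9AQkRLUFBVX256f4ymunp5c2VbVk1ITE9ORUBDSlNbX2t8h5Wqsnl9gXNjW1hha29wXUU/Q0xTV2iAkp2kpXyBiIF4cnJ2aWh2dlpISllnbnWDk5qZmHd9gYCBgYFuVFJkdXBhXm14fH6IlpiWlnt3eX1rXl9VSEZUand8fnt3eYGQmZWWm4R7eGtKP0NFRElddoeQnZ6QiIuRjYeOoHp5dFg6PEZLUGV4h5WbqKygmpSSiYKGmmdwakg2QVdlb4WNk5ufpqahpaekk4aEkExRTT5AVnaLk6ClpaOjo5+iqbCwopOHhzxDRktbc5ivs73Jxbarqairrq+wqJiMh0xhZGFsjLfO0trq7Ne6uL++trGypZONi1hwamZ/qMDM1+Dw+urRzc/Jv7q0noyJiV5uZ2yWs7fE2ePo7ubf3dXKvbWsnZORjmhuaHSrwLnF3OTk5uTn5uHbzriloaarpg=="/>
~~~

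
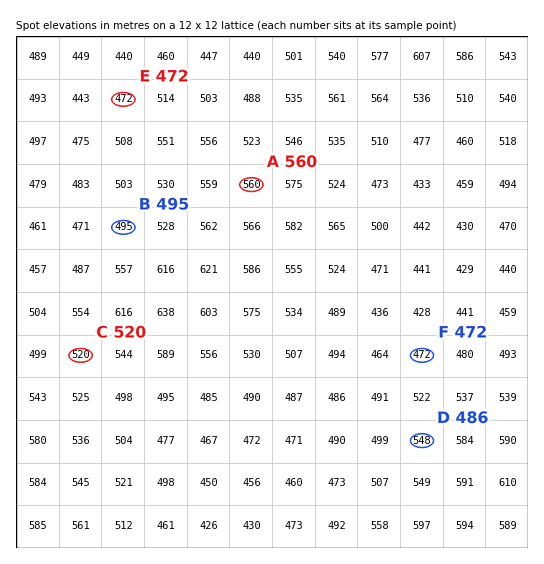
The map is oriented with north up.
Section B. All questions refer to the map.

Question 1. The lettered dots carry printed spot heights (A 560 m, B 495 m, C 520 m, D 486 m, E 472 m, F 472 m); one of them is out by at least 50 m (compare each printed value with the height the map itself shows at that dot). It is D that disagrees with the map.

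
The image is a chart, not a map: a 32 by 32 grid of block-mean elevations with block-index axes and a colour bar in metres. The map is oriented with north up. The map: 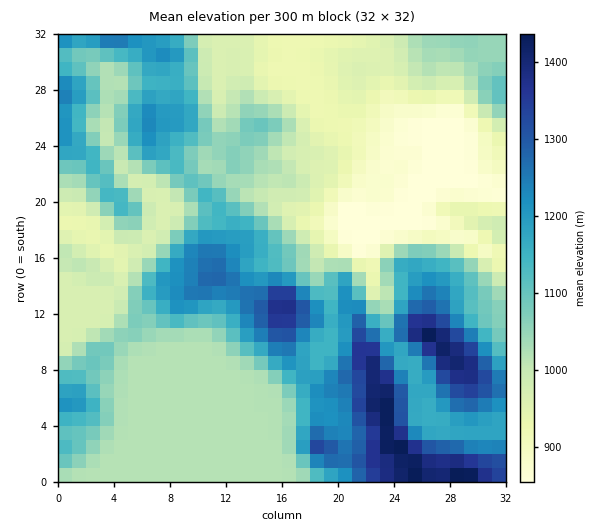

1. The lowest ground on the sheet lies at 850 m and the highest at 1460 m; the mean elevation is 1080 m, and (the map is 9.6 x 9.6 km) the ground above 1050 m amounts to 43.5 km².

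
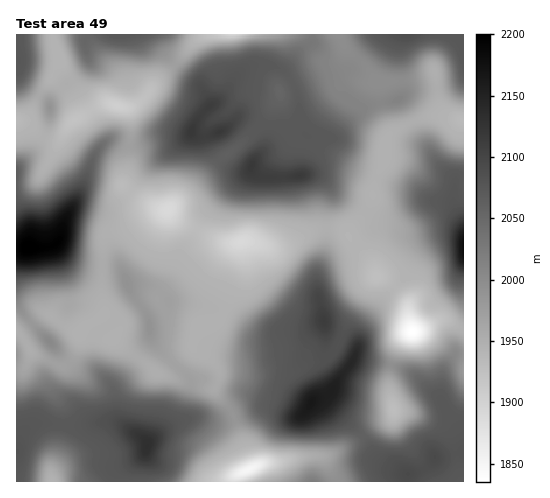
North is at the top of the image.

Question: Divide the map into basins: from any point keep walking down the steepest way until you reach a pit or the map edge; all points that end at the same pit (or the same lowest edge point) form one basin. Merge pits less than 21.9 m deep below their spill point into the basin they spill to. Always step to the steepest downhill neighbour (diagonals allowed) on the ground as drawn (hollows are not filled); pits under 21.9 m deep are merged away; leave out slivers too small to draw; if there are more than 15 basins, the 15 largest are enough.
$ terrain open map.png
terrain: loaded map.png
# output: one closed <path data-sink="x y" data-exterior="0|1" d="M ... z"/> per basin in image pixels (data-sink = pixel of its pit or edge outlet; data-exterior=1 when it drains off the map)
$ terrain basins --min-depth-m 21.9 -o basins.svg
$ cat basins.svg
<path data-sink="412 332" data-exterior="0" d="M463 34l-150 0-1 8-28 27-20-5-21 6-9 9-10 16-22 19-10 15 0 4 7 4 12-3-1 6 7 16 10 10 9 4 10 2 5-4 6 7 8 3 49-3 8 4 6 5 3 12-5 15 0 34-9 28 1 24 7 28 1 29 17 20 11-16 36 6 19 7 32 28 9 19 13 15z"/><path data-sink="168 210" data-exterior="0" d="M192 132l-10 5-21-1-25 10-9 0-15-7-8 3-8 9-5 12-11 30-16 29-7 24 18 14 12 4 26 1 6 2 10 19 15-1 15 5 3-2 7-7 13-29 13-17 11-22 24-26 19-15 0-2-13 0-9-4-13-14-4-12 0-4-11 1z"/><path data-sink="117 106" data-exterior="0" d="M153 34l-137 1 1 213 30 0 11-6 6-20 16-29 11-30 5-12 8-9 8-3 15 7 9 0 25-10 26 0 5-5 6-12 12-13-11-22-18-14-14-14z"/><path data-sink="242 241" data-exterior="0" d="M251 168l-2 5-19 14-24 26-11 22-13 17-13 29-7 7-6 1 13 13 23 2 28 6 38 24 13 1 10-3 26-2 17-8-7-33 0-16 9-28 0-34 5-15-1-7-8-10-8-4-49 3-8-3z"/><path data-sink="249 470" data-exterior="0" d="M323 400l-10 0-12 16-11-2-21-10-23-1-28 15-26 0-12 3-28 18-4 4-2 9-26 20-2 9 289 0 0-7-26-13-7-6-13-21z"/><path data-sink="393 409" data-exterior="0" d="M360 358l-7 1-26 37-12 4 11 2 29 25 26 34 25 13 5 0 14-5 10-11 29-6 0-18-14-16-9-19-27-24-24-11z"/><path data-sink="53 481" data-exterior="1" d="M110 421l-29 5-39-4-13 5-7 8-6 17 0 29 101 1 3-10 20-14 6-6 2-8-7-8-18-11z"/><path data-sink="232 35" data-exterior="1" d="M312 34l-158 1 13 21 14 14 18 14 11 22 14-11 10-16 9-9 21-6 20 5 28-27z"/>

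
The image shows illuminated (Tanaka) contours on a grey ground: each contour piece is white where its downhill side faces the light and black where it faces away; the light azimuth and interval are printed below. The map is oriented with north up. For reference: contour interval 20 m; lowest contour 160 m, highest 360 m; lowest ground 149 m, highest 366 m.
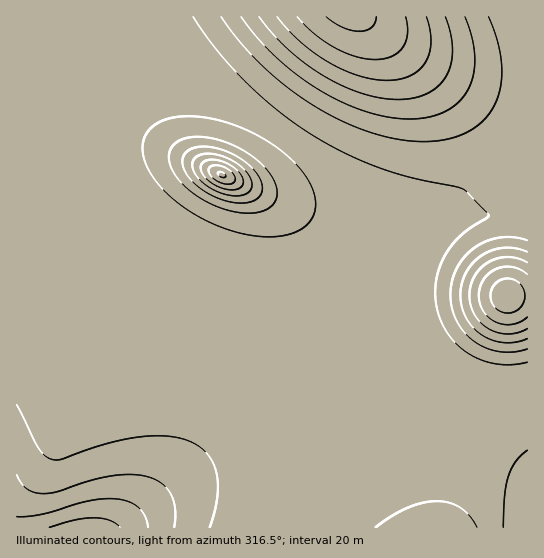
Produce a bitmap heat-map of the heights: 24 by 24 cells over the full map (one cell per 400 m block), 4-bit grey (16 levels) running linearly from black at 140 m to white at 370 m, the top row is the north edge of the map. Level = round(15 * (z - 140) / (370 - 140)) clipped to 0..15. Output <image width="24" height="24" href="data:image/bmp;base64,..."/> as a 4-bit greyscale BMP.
<image width="24" height="24" href="data:image/bmp;base64,Qk2WAQAAAAAAAHYAAAAoAAAAGAAAABgAAAABAAQAAAAAACABAAATCwAAEwsAABAAAAAAAAAAAAAAABEREQAiIiIAMzMzAERERABVVVUAZmZmAHd3dwCIiIgAmZmZAKqqqgC7u7sAzMzMAN3d3QDu7u4A////ADIhIjRVZmZmZ3d2ZUQzMzRVZmZmZmZmVUVURERVZmZmZmZmVVVVVVVVZmZmZmZmZVZmVVVWZmZmZmZmZVZmZmZmZmZmZmZmZmZmZmZmZmZmZmZmZmZmZmZmZmZmZmZmZmZmZmZmZmZmZmZniGZmZmZmZmZmZmZ5u2ZmZmZmZmZmZmaL3WZmZmZmZmZmZmaL3WZmZmZmZmZmZmZ5u2ZmZmZmZmZmZmZ3iGZmZmZnd3dmZmZnd2ZmZmeJqXdmZmZnd2ZmZnityXdmZnd3d2ZmZniql3Znd3d3d2ZmZneHdmZ3iIiId2ZmZmZmZneJmamYh2ZmZmZmZ3iau7qph2ZmZmZmeJq8zMuph2ZmZmZniazd7dyph2ZmZmZnms3u7typhw=="/>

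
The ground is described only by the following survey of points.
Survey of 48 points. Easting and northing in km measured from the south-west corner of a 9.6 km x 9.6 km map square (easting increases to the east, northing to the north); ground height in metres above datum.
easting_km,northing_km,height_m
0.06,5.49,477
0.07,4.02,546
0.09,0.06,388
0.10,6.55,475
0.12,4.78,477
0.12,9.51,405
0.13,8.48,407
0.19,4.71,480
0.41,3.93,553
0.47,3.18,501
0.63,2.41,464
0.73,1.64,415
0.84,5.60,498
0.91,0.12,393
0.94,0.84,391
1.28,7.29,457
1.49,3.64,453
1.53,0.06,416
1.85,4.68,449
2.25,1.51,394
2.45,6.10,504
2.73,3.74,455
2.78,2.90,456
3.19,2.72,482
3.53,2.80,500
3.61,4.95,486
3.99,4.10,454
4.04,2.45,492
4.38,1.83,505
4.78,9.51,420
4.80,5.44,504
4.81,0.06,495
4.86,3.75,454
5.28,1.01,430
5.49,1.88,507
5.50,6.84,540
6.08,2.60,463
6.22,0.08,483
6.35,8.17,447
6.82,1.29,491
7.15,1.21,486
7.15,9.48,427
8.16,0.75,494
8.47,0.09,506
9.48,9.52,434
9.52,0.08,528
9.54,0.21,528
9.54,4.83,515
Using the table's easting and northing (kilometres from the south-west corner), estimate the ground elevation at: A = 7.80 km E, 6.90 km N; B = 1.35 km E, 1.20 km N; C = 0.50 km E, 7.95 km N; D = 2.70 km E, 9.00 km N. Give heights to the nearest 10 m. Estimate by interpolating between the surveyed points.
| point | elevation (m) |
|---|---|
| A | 500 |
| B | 390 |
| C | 400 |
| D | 450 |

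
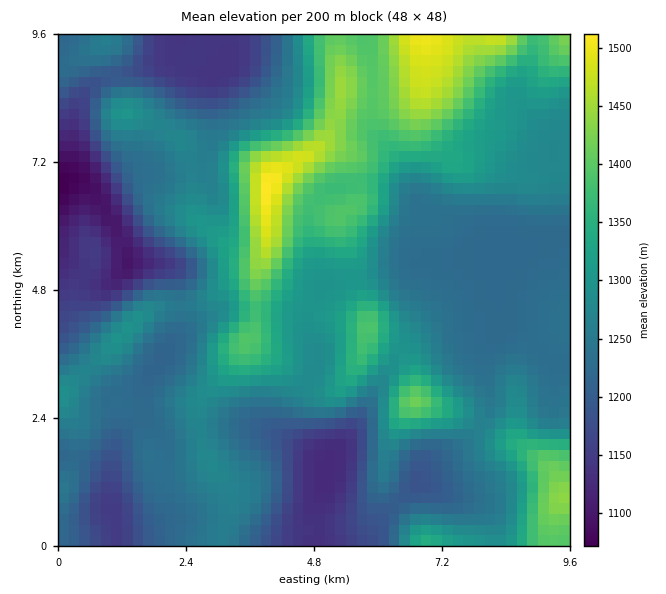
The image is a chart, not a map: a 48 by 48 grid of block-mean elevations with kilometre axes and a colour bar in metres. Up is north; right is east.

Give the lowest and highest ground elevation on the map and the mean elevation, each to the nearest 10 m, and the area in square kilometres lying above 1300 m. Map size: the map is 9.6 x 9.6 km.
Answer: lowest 1070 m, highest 1520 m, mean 1270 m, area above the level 27.9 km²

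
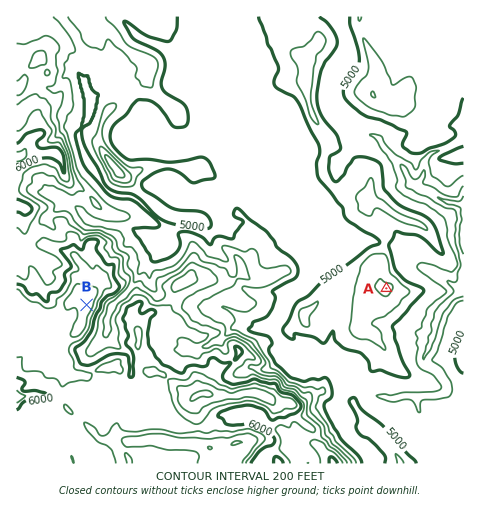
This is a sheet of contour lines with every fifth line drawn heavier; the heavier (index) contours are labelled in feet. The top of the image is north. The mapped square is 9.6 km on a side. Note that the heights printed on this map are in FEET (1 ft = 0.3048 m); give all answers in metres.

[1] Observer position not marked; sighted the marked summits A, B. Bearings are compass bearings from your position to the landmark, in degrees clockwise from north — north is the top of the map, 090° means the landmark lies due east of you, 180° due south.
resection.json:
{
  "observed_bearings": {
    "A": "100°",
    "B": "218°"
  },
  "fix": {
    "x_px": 134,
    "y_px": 244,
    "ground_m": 1560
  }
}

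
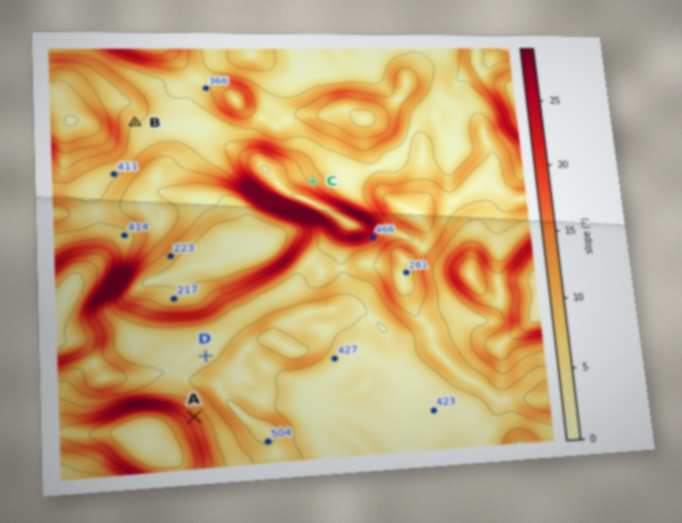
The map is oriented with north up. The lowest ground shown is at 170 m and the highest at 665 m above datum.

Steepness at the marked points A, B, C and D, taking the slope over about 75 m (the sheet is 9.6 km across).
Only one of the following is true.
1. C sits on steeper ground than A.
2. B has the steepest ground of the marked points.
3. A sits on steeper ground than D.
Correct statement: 3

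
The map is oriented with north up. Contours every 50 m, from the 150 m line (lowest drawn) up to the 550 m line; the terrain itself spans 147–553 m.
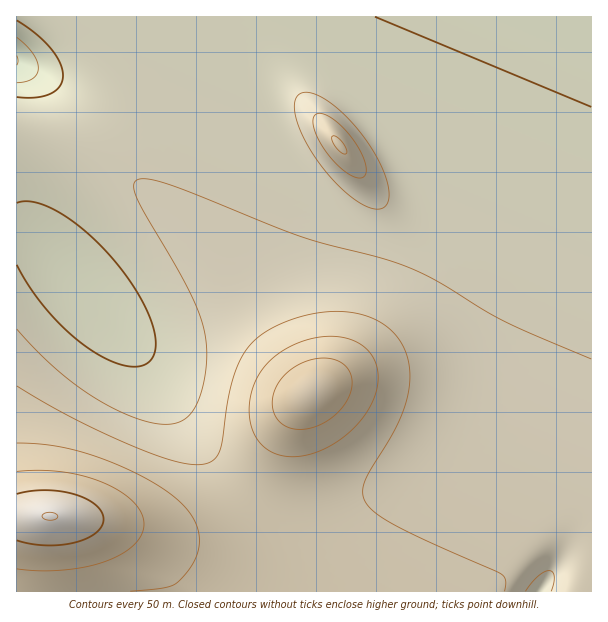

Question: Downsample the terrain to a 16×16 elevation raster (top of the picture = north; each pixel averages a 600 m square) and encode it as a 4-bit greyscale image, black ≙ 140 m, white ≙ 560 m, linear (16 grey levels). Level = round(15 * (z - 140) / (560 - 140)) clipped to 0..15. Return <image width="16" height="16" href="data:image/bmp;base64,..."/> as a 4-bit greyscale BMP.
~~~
<image width="16" height="16" href="data:image/bmp;base64,Qk32AAAAAAAAAHYAAAAoAAAAEAAAABAAAAABAAQAAAAAAIAAAAATCwAAEwsAABAAAAAAAAAAAAAAABEREQAiIiIAMzMzAERERABVVVUAZmZmAHd3dwCIiIgAmZmZAKqqqgC7u7sAzMzMAN3d3QDu7u4A////ALuqmZiIiIdn3cupiIiHd3fty5iIiHd3d7upiImYd3d3mHZnm7mHdmZ2VVecyodmZmVEVoq6h2ZmVDRWeIh2ZmZDNFZmZmZlVUNFZmZmZVVVRFZmZlZVVVVVZmZVZ1VVVFVlVVWHVVRERVVVVWVUREQkVVVVVEREREVVVURERERD"/>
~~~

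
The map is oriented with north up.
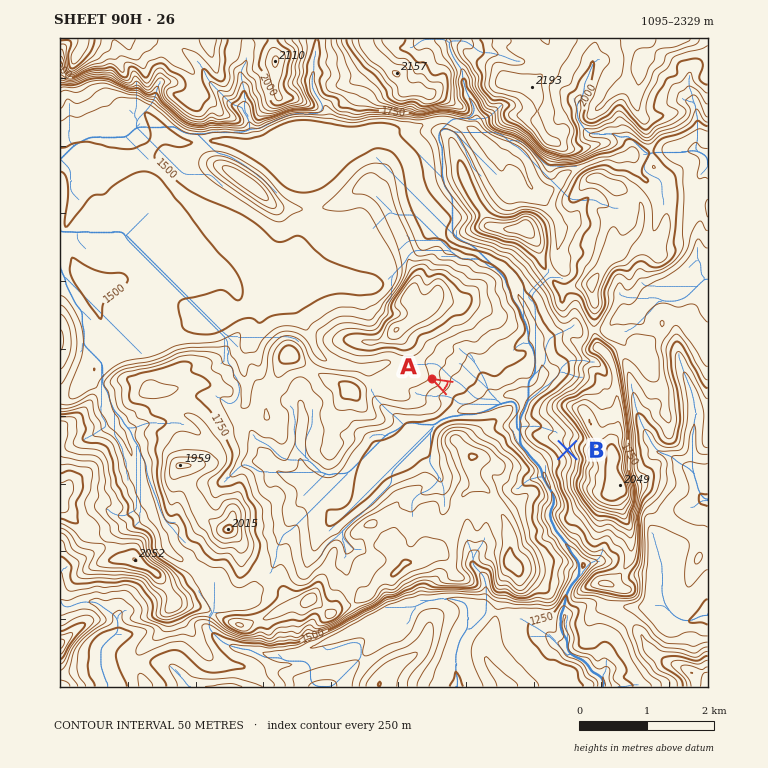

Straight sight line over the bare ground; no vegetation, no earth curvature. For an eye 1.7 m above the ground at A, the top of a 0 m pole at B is visible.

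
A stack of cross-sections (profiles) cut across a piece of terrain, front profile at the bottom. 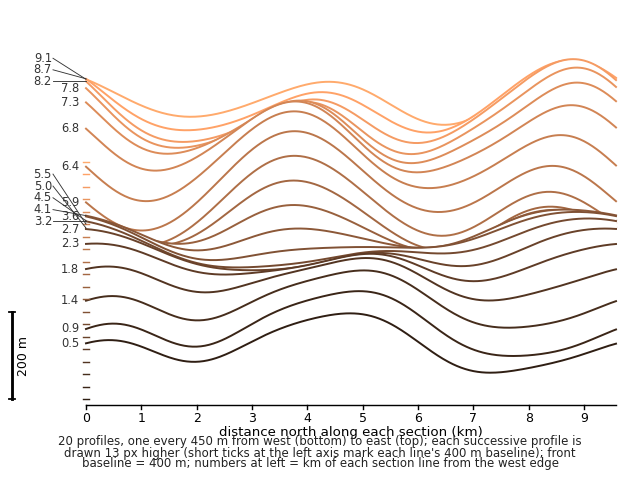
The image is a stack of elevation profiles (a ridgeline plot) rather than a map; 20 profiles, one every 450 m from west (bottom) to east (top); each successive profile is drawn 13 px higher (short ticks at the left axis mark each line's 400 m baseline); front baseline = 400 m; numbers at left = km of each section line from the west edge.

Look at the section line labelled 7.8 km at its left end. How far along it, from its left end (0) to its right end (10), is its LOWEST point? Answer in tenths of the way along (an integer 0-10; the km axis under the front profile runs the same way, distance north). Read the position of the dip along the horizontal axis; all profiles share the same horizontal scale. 6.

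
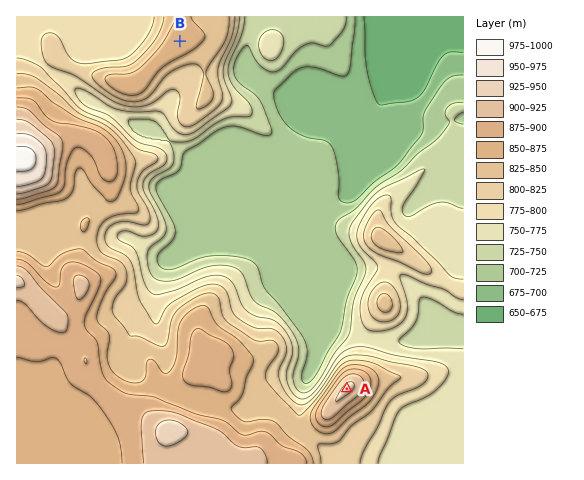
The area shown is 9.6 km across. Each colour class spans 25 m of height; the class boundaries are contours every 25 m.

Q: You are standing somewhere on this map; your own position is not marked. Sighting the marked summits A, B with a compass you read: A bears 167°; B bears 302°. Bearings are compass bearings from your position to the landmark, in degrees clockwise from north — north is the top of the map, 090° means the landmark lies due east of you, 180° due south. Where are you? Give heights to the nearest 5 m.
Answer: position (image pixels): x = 281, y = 104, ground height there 695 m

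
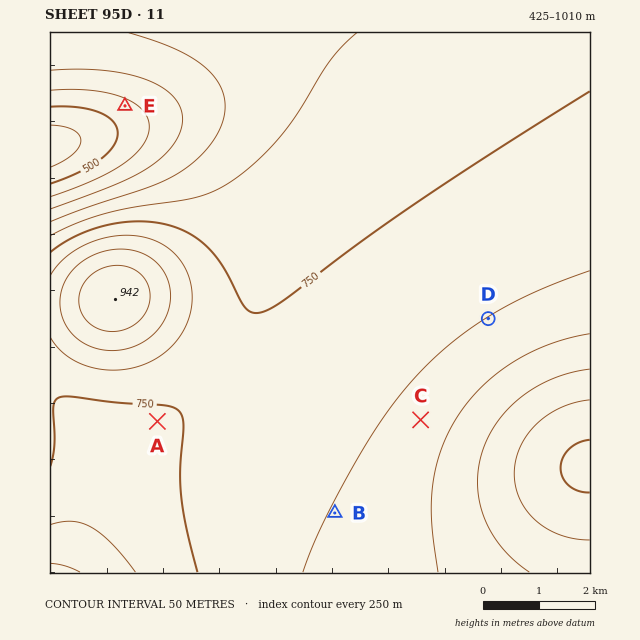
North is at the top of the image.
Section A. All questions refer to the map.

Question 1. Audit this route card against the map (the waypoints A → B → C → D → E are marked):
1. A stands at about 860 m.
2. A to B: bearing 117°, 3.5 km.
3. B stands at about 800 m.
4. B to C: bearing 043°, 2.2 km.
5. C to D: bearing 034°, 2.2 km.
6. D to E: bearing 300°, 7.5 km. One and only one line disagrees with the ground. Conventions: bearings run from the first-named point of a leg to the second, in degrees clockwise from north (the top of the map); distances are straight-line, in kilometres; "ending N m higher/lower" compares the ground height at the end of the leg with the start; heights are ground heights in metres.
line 1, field height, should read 750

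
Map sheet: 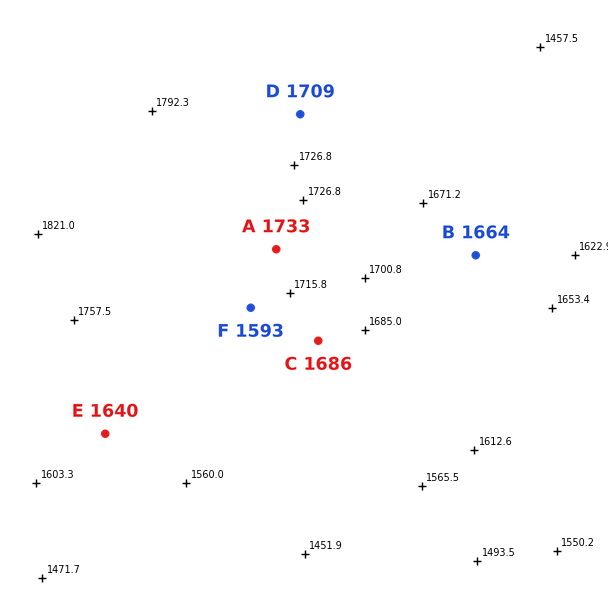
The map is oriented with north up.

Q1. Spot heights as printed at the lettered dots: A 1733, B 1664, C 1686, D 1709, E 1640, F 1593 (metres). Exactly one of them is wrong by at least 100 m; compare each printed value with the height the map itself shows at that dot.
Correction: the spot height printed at F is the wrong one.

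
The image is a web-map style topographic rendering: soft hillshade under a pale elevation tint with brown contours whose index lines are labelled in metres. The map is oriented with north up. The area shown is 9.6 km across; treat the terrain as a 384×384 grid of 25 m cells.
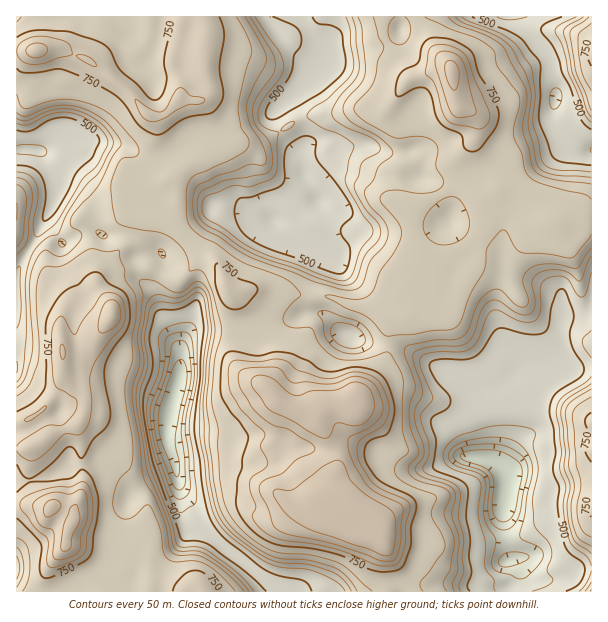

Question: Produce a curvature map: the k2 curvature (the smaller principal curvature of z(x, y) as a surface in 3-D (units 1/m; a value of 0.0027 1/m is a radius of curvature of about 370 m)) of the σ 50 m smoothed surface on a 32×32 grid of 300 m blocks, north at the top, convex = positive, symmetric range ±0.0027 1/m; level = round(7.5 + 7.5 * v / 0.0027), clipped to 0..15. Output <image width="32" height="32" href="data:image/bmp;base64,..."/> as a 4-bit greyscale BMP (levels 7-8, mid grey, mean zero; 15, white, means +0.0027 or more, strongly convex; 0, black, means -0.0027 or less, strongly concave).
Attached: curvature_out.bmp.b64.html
<image width="32" height="32" href="data:image/bmp;base64,Qk12AgAAAAAAAHYAAAAoAAAAIAAAACAAAAABAAQAAAAAAAACAAATCwAAEwsAABAAAAAAAAAAAAAAABEREQAiIiIAMzMzAERERABVVVUAZmZmAHd3dwCIiIgAmZmZAKqqqgC7u7sAzMzMAN3d3QDu7u4A////AGZWd3hoh2NVVFZWZTRlZUNWY1d3WJUBRVZVZGh1M0ZzVJhHdzIwJ4dmd6ZYdWVVRlZXN3hjNIiIh3eGR2ZEd0h5aEZoNCiFeIiHiEZWInZXVnhGVzFYZ4eId2ZqZzJ2NlM0V3YTZ2Znd3VEE1kjVVaIVmeGBWd2ZlZkZ3MAJVVWaGdmhQZ3VmVWRFd0Z2ZUZoVYdnQHZmd3hnl2RXh3c3dnV3ZkBId3h3eJhVZnd3R4VXd1ZhF4iYV2mld1d3d2NFaGZYYweHeGVFRXNFZ3d3RXhXV1MWdURWZDZEZlZ3dnR3V3Y1NGd3eCFHeHl1VWV0Z1a3JENmZ1RHeId4Y2hGU3dldidQiHd3dmd3d3R4RFKHeFRnc4d3hjJ4iHeGdERAhXd1ZXZ3ZDNUh3h3d3d4Y0NFV2Z3dDZndkV3d3d4d4YFhYd3YzZ2eHY1d2Z3d4iIMoaHd3JmZ3ZjiIh2h3d3iURnh3dlVWV2VndmZ3h3d4ZXRYh3d3eFVnZ3dndndURTR3NVZneIhVZ1Q1Z3dndGVFZSVmZWd2RlVEeHVGZmR0lCNmaHZmY0Z2iIZlmHdTY4d3ZnR3h3Y1Vod2RndXgzVlZndVZnZ3dXRWaFaFWGMoh1eGZnaGeHV2R3VYpHdUN4l3dnZ3d3c3dlh2VmaGRFZTVXd3Z3d0V2ZGdGZUNWZn"/>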